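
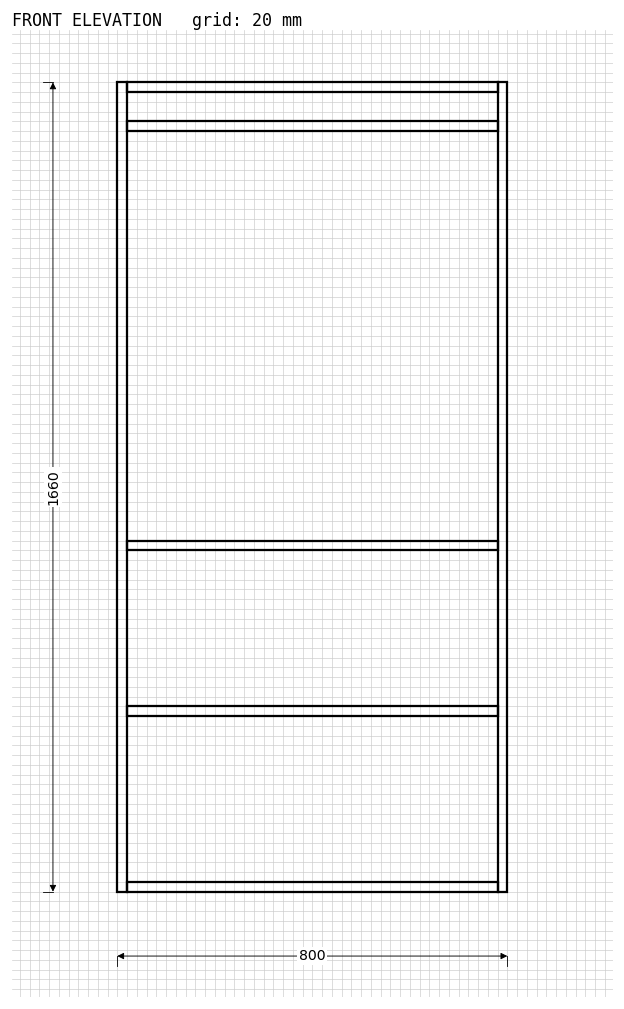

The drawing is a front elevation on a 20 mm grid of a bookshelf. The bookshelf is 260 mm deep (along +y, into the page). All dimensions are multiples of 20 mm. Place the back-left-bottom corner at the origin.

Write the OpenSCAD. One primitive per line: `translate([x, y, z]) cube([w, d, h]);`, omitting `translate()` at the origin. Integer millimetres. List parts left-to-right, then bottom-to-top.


cube([20, 260, 1660]);
translate([20, 0, 0]) cube([760, 260, 20]);
translate([20, 0, 360]) cube([760, 260, 20]);
translate([20, 0, 700]) cube([760, 260, 20]);
translate([20, 0, 1560]) cube([760, 260, 20]);
translate([20, 0, 1640]) cube([760, 260, 20]);
translate([780, 0, 0]) cube([20, 260, 1660]);


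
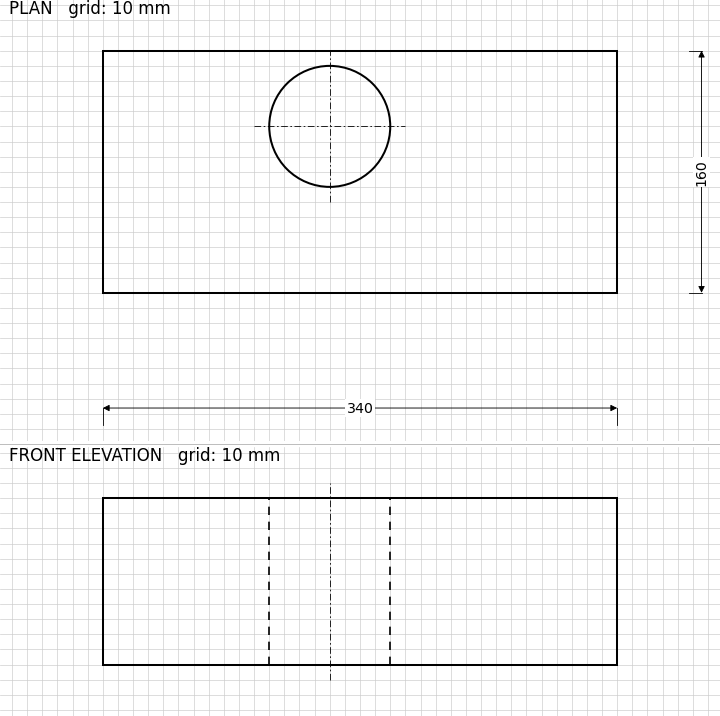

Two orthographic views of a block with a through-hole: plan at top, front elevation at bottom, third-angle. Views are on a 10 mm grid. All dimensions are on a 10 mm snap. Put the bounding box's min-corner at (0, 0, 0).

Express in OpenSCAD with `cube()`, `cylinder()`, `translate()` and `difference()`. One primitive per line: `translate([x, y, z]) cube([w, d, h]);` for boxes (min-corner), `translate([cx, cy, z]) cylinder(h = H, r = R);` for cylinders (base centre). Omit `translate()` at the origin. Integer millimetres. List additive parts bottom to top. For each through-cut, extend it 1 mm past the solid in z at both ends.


difference() {
  cube([340, 160, 110]);
  translate([150, 110, -1]) cylinder(h = 112, r = 40);
}


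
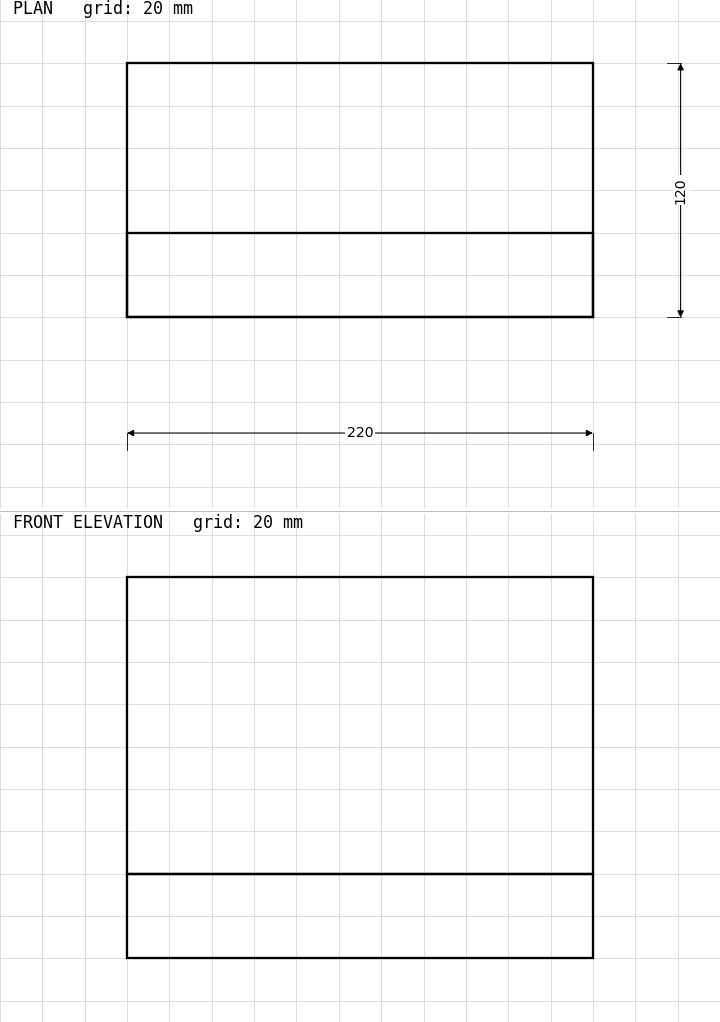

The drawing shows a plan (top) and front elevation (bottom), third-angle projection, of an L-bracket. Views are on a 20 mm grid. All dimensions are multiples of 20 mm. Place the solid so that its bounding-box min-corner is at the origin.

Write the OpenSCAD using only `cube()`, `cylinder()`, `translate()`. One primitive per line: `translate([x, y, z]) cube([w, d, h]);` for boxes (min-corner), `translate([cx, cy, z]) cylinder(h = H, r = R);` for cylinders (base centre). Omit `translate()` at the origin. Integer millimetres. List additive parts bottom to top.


cube([220, 120, 40]);
translate([0, 0, 40]) cube([220, 40, 140]);


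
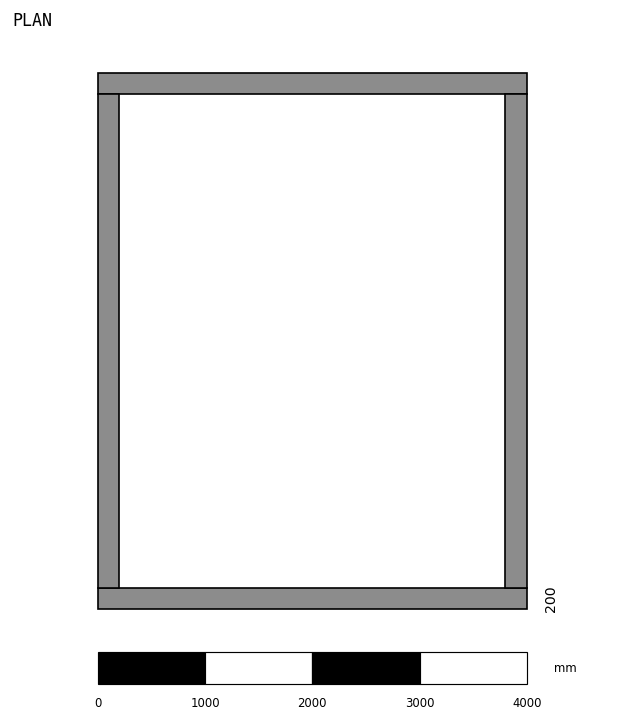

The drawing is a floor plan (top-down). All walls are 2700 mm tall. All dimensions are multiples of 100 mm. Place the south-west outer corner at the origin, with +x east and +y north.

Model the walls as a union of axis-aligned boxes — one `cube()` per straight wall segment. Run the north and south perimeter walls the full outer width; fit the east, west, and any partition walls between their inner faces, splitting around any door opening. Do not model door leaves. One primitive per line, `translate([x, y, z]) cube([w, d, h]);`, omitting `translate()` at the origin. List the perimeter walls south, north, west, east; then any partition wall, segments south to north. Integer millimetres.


cube([4000, 200, 2700]);
translate([0, 4800, 0]) cube([4000, 200, 2700]);
translate([0, 200, 0]) cube([200, 4600, 2700]);
translate([3800, 200, 0]) cube([200, 4600, 2700]);


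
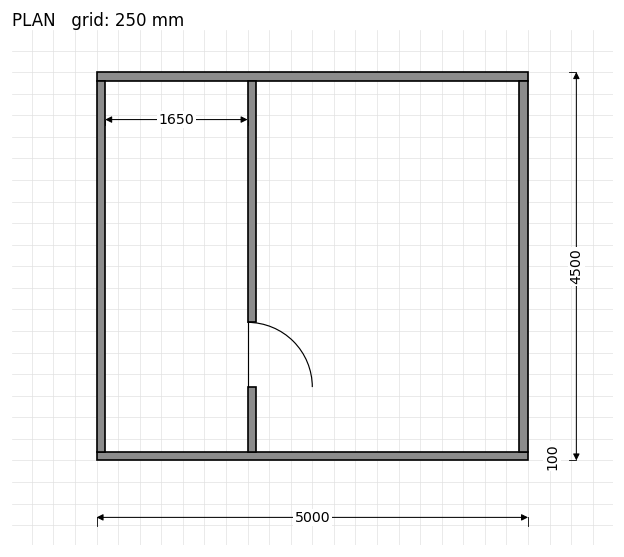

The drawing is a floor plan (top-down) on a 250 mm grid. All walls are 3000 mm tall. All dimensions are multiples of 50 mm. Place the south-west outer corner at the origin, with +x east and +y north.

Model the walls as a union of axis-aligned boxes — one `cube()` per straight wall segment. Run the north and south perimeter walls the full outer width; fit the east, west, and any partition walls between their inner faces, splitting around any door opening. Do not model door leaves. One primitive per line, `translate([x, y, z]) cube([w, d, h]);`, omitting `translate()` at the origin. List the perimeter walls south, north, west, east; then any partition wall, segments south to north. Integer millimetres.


cube([5000, 100, 3000]);
translate([0, 4400, 0]) cube([5000, 100, 3000]);
translate([0, 100, 0]) cube([100, 4300, 3000]);
translate([4900, 100, 0]) cube([100, 4300, 3000]);
translate([1750, 100, 0]) cube([100, 750, 3000]);
translate([1750, 1600, 0]) cube([100, 2800, 3000]);


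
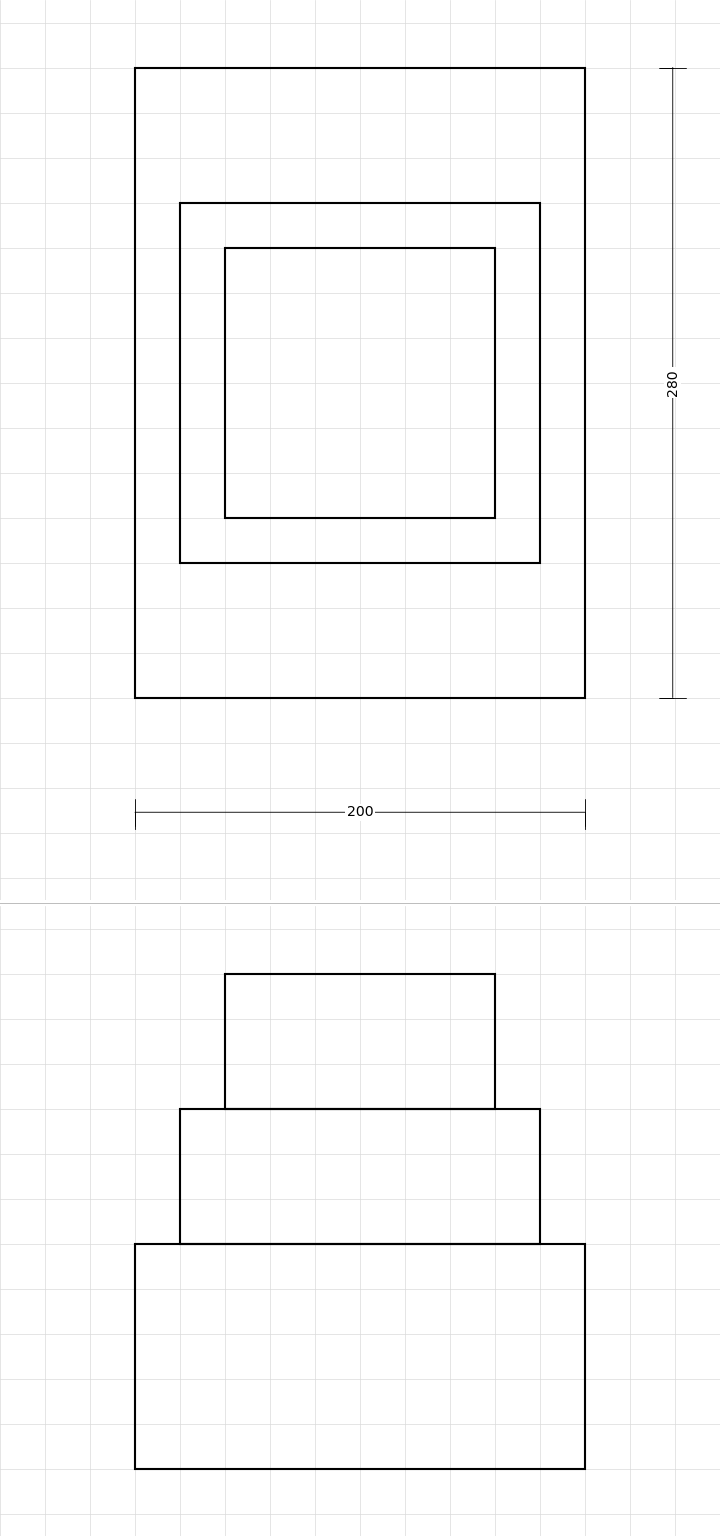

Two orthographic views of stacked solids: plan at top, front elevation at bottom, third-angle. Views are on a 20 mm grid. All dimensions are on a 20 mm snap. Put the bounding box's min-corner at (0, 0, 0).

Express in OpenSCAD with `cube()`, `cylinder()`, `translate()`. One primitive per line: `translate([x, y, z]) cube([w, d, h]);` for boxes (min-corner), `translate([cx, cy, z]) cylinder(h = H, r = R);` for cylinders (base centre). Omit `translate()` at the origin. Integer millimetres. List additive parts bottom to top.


cube([200, 280, 100]);
translate([20, 60, 100]) cube([160, 160, 60]);
translate([40, 80, 160]) cube([120, 120, 60]);


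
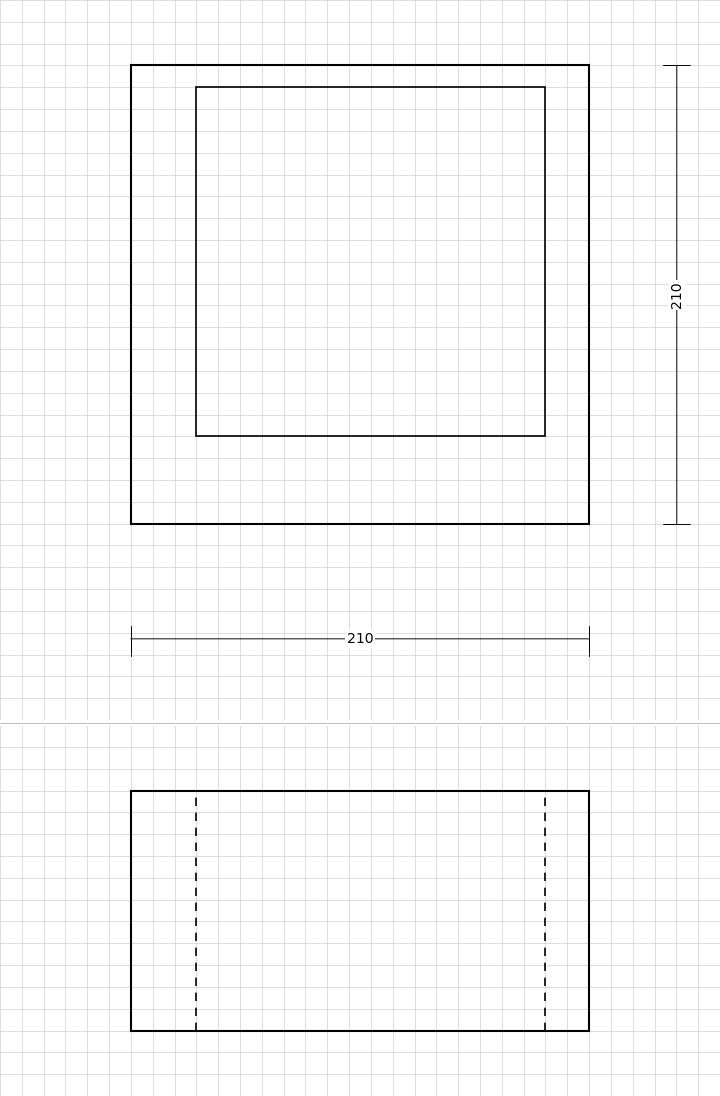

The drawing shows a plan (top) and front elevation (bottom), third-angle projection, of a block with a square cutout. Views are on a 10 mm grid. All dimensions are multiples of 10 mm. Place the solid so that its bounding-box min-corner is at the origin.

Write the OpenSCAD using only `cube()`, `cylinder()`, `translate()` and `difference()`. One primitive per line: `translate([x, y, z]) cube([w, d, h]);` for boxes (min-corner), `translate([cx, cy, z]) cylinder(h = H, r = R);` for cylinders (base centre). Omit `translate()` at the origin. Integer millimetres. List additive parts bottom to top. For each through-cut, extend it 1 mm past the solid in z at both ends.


difference() {
  cube([210, 210, 110]);
  translate([30, 40, -1]) cube([160, 160, 112]);
}


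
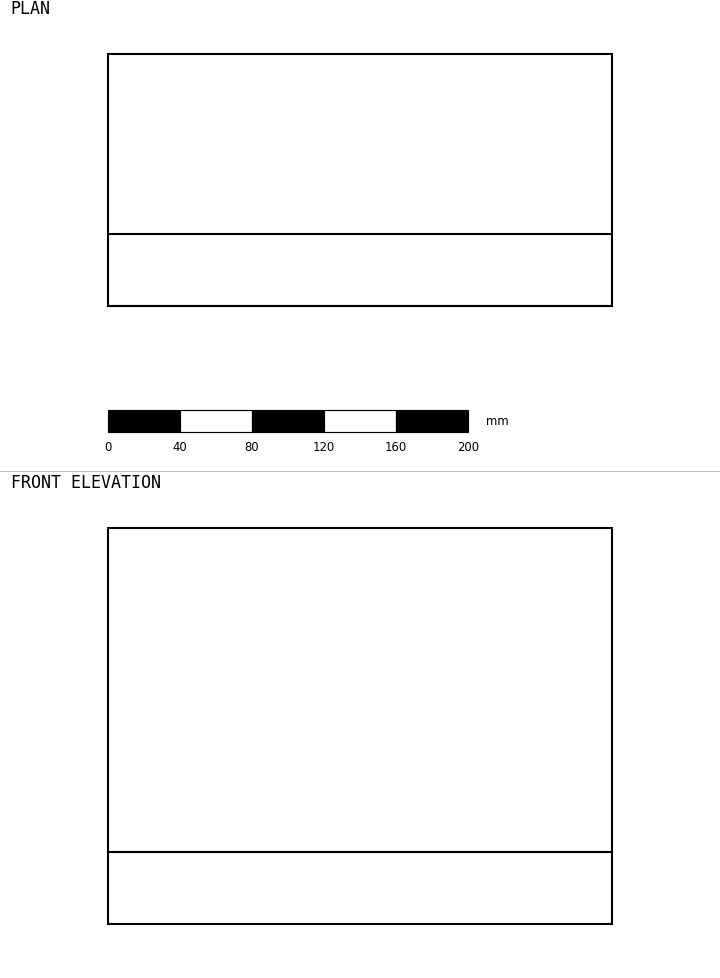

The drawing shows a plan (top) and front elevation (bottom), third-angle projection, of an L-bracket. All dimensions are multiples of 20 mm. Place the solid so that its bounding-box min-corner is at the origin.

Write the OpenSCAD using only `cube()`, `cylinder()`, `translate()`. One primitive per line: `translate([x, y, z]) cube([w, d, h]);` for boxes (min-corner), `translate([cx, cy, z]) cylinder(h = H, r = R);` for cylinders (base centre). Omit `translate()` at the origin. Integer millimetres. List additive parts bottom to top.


cube([280, 140, 40]);
translate([0, 0, 40]) cube([280, 40, 180]);


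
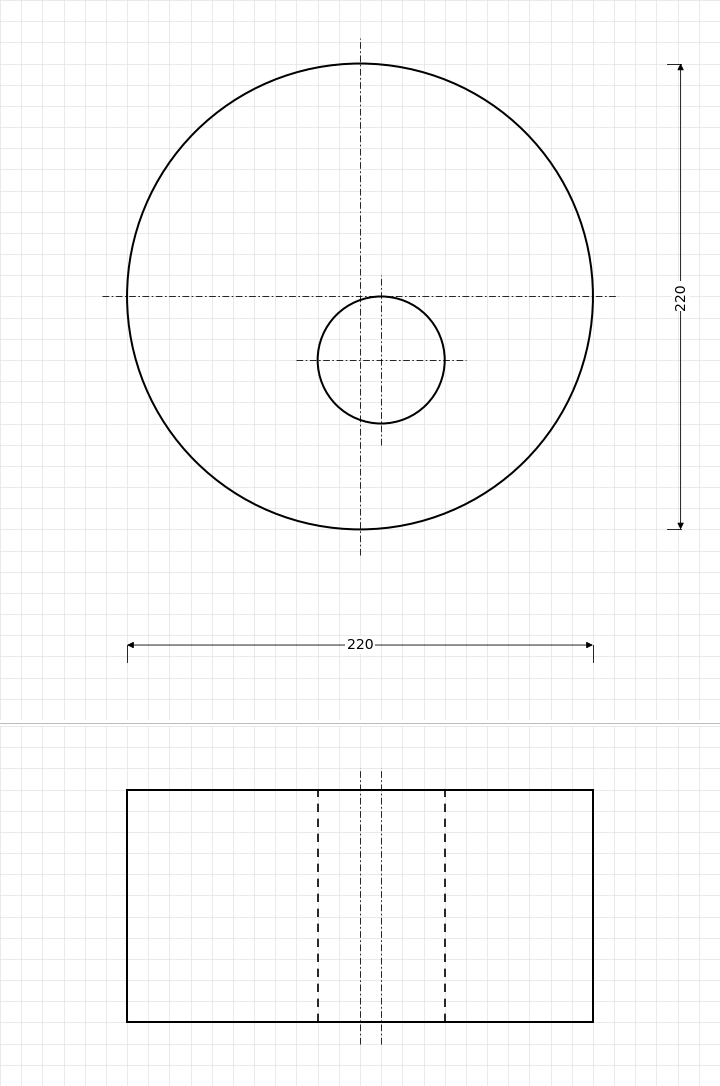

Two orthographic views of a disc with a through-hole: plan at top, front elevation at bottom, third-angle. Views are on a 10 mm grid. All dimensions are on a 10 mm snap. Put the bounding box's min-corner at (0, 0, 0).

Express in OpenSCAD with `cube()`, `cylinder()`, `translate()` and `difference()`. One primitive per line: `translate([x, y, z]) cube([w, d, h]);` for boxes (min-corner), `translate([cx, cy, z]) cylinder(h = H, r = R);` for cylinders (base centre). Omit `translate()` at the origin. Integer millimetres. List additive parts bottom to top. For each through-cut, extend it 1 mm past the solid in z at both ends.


difference() {
  translate([110, 110, 0]) cylinder(h = 110, r = 110);
  translate([120, 80, -1]) cylinder(h = 112, r = 30);
}


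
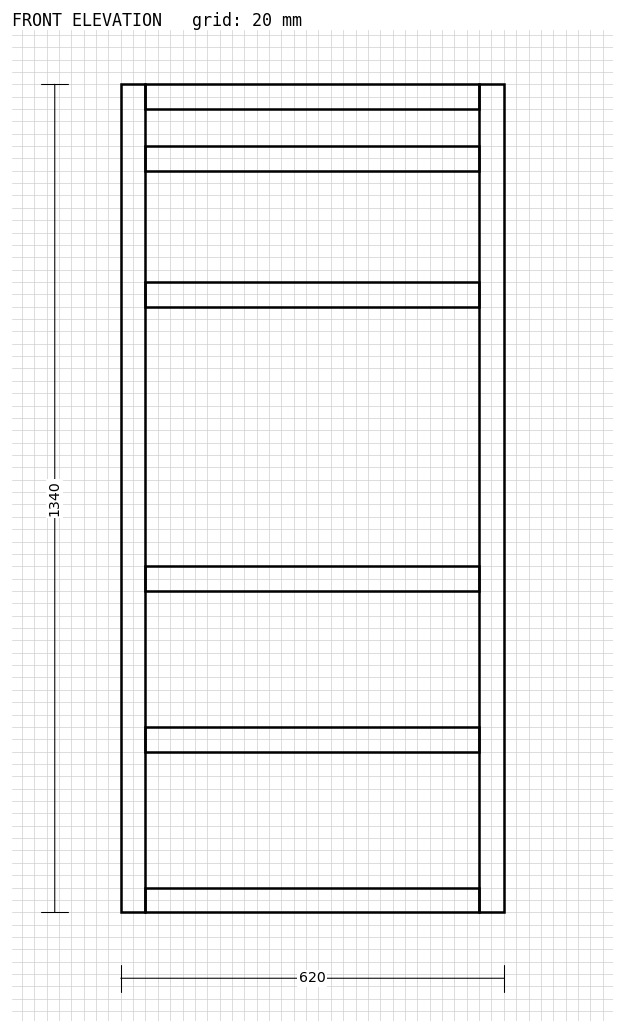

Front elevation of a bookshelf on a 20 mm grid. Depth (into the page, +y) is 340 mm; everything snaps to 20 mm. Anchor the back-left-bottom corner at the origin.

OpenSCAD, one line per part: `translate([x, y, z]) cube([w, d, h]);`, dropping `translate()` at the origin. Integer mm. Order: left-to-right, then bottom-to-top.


cube([40, 340, 1340]);
translate([40, 0, 0]) cube([540, 340, 40]);
translate([40, 0, 260]) cube([540, 340, 40]);
translate([40, 0, 520]) cube([540, 340, 40]);
translate([40, 0, 980]) cube([540, 340, 40]);
translate([40, 0, 1200]) cube([540, 340, 40]);
translate([40, 0, 1300]) cube([540, 340, 40]);
translate([580, 0, 0]) cube([40, 340, 1340]);


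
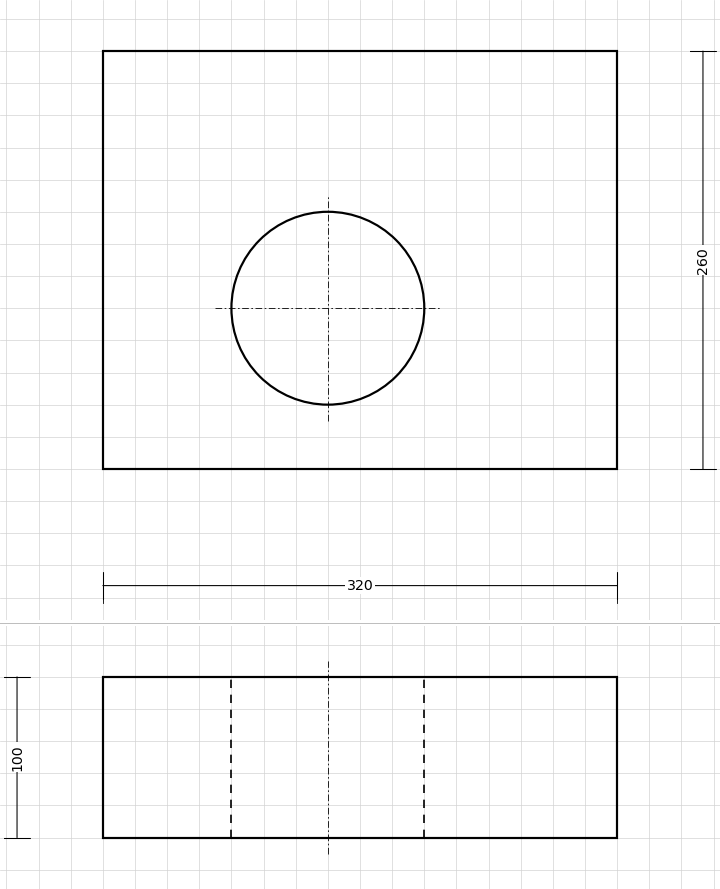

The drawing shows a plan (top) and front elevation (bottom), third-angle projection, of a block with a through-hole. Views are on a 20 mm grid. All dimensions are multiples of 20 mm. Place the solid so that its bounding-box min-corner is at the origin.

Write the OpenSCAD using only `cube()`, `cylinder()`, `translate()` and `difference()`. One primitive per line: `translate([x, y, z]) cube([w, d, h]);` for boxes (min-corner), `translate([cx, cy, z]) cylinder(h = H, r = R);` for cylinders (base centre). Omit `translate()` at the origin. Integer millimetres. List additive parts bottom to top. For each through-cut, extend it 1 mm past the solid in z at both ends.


difference() {
  cube([320, 260, 100]);
  translate([140, 100, -1]) cylinder(h = 102, r = 60);
}


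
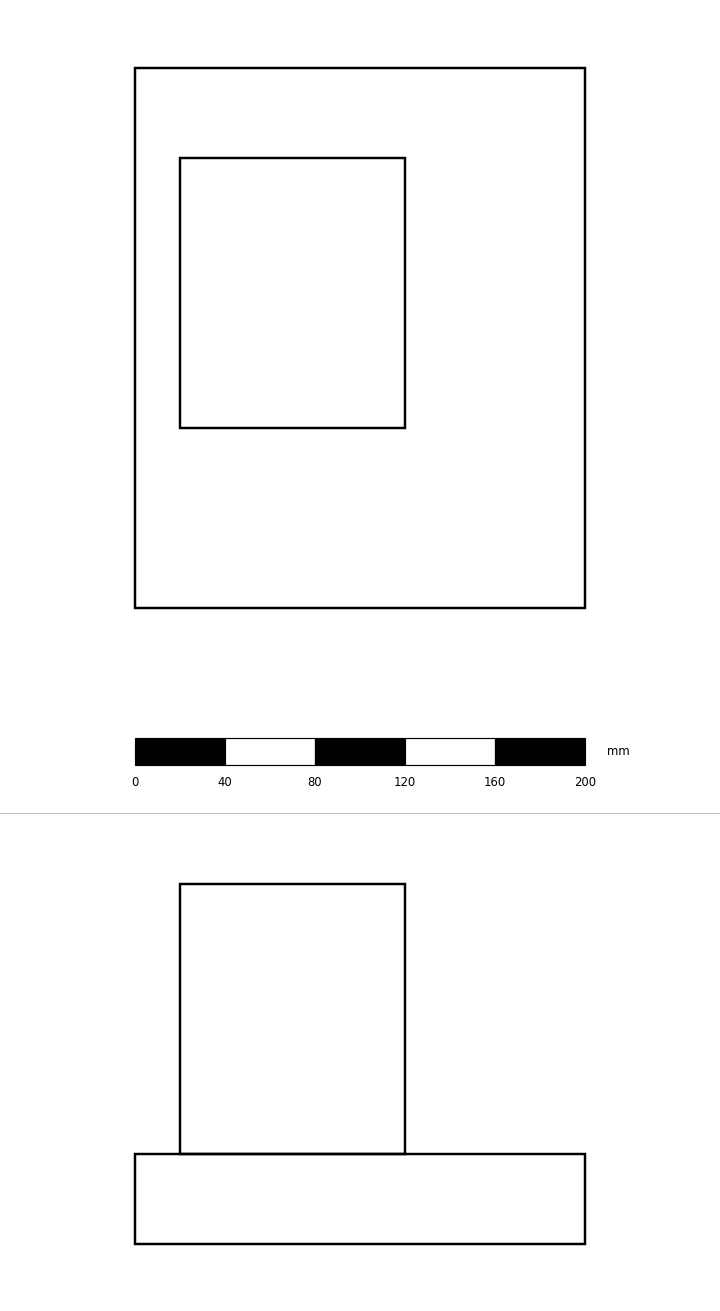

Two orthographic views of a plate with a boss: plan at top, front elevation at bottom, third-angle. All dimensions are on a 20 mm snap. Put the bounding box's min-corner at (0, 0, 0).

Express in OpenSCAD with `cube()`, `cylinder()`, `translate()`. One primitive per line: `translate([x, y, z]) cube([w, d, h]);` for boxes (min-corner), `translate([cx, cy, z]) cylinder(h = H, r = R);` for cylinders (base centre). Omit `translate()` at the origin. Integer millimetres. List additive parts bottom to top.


cube([200, 240, 40]);
translate([20, 80, 40]) cube([100, 120, 120]);


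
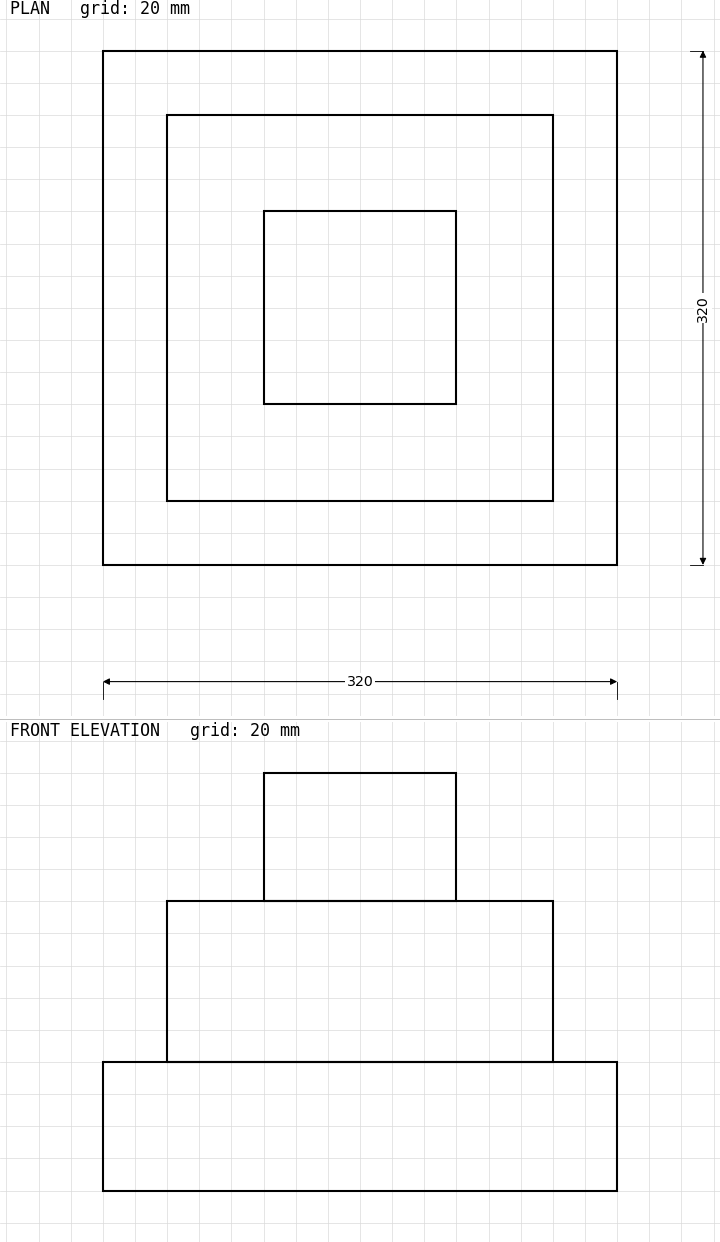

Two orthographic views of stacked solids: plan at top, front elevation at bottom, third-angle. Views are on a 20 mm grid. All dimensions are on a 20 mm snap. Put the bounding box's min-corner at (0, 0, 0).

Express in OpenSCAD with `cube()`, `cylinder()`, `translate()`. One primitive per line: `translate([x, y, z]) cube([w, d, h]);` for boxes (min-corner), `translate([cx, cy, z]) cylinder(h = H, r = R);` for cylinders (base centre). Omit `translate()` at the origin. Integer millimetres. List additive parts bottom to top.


cube([320, 320, 80]);
translate([40, 40, 80]) cube([240, 240, 100]);
translate([100, 100, 180]) cube([120, 120, 80]);


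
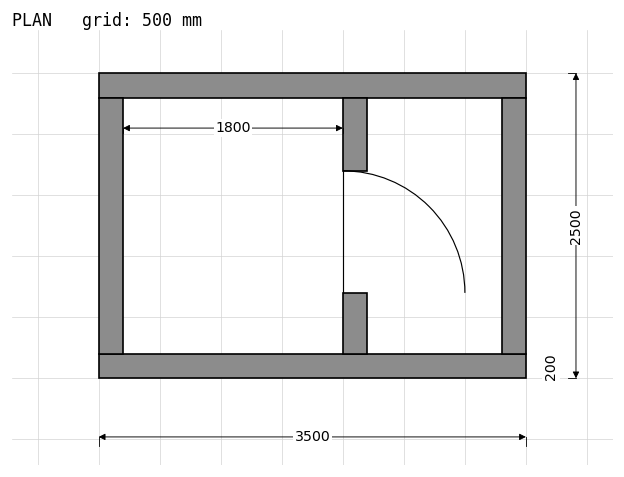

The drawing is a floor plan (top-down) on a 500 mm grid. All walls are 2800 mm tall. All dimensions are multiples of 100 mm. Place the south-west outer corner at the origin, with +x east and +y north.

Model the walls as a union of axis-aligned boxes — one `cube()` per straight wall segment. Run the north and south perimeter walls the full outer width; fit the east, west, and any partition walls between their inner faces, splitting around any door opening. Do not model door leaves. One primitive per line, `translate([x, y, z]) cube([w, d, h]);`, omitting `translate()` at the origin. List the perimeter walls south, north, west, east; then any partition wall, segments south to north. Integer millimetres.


cube([3500, 200, 2800]);
translate([0, 2300, 0]) cube([3500, 200, 2800]);
translate([0, 200, 0]) cube([200, 2100, 2800]);
translate([3300, 200, 0]) cube([200, 2100, 2800]);
translate([2000, 200, 0]) cube([200, 500, 2800]);
translate([2000, 1700, 0]) cube([200, 600, 2800]);


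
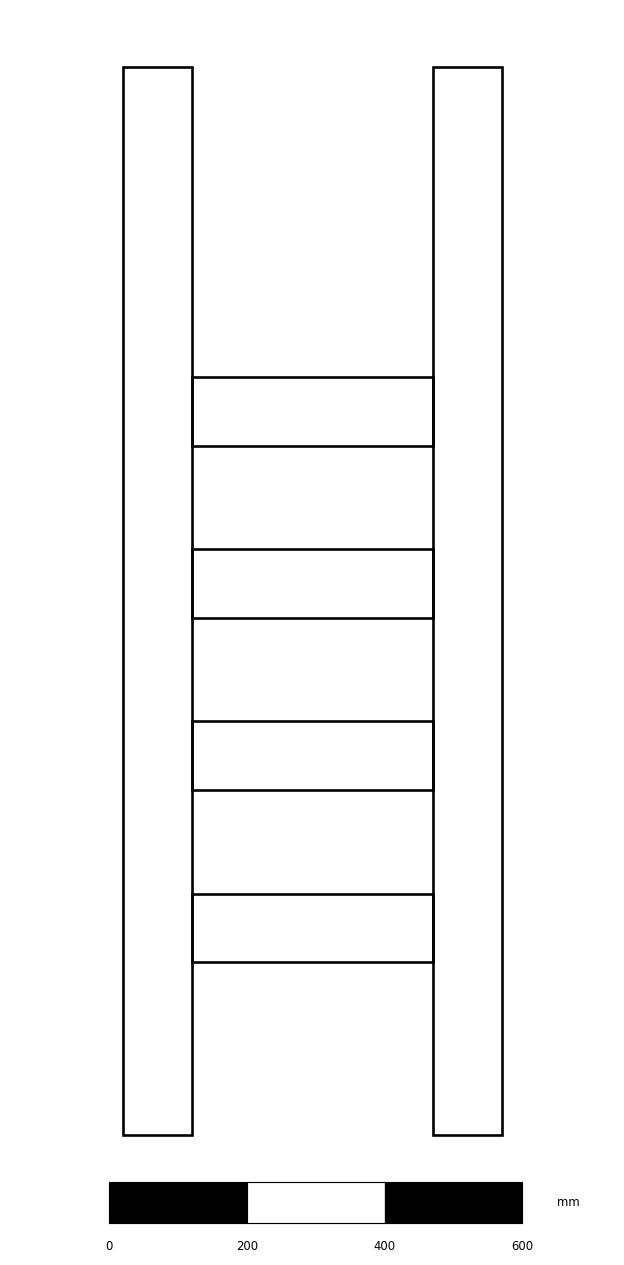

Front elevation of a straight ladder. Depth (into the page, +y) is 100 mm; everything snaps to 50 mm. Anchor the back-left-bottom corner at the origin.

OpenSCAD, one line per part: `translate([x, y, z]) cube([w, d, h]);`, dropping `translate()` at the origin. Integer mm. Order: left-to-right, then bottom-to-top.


cube([100, 100, 1550]);
translate([100, 0, 250]) cube([350, 100, 100]);
translate([100, 0, 500]) cube([350, 100, 100]);
translate([100, 0, 750]) cube([350, 100, 100]);
translate([100, 0, 1000]) cube([350, 100, 100]);
translate([450, 0, 0]) cube([100, 100, 1550]);


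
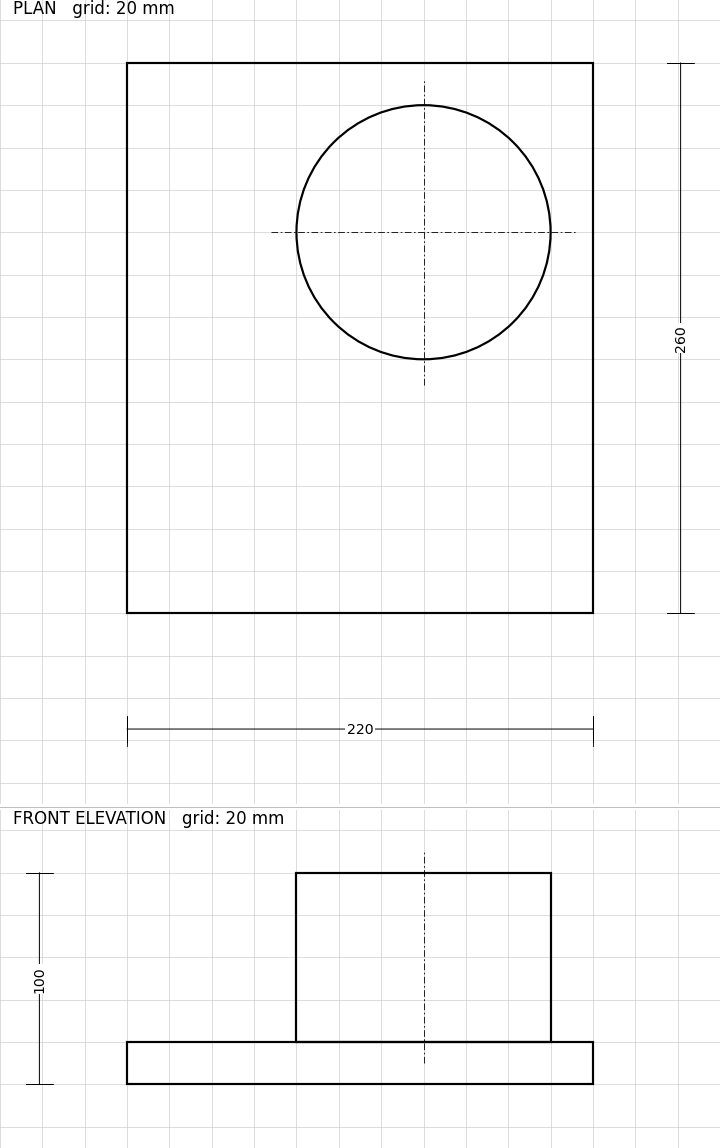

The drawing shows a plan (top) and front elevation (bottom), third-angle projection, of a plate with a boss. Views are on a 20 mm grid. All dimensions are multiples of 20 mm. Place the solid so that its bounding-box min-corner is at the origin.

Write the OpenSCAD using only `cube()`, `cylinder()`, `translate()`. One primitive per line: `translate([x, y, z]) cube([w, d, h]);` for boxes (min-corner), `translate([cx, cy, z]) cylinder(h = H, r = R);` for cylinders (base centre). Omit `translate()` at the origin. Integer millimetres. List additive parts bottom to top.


cube([220, 260, 20]);
translate([140, 180, 20]) cylinder(h = 80, r = 60);


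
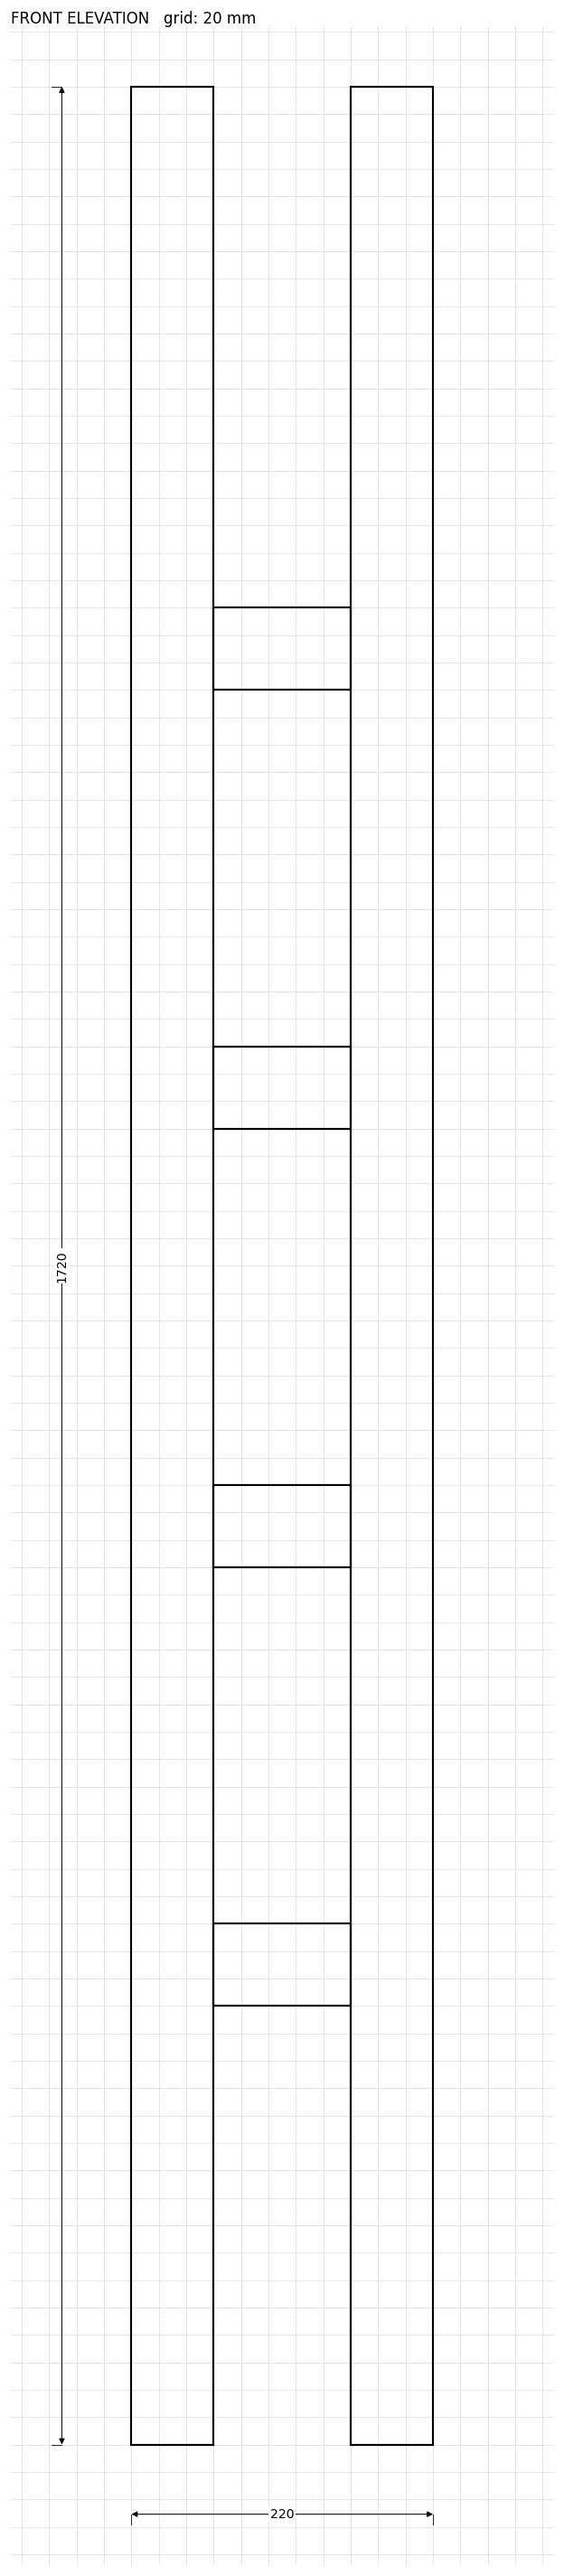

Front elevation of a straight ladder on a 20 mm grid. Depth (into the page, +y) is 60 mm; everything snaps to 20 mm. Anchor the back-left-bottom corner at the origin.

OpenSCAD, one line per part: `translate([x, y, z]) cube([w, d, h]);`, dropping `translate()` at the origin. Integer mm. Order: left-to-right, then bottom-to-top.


cube([60, 60, 1720]);
translate([60, 0, 320]) cube([100, 60, 60]);
translate([60, 0, 640]) cube([100, 60, 60]);
translate([60, 0, 960]) cube([100, 60, 60]);
translate([60, 0, 1280]) cube([100, 60, 60]);
translate([160, 0, 0]) cube([60, 60, 1720]);


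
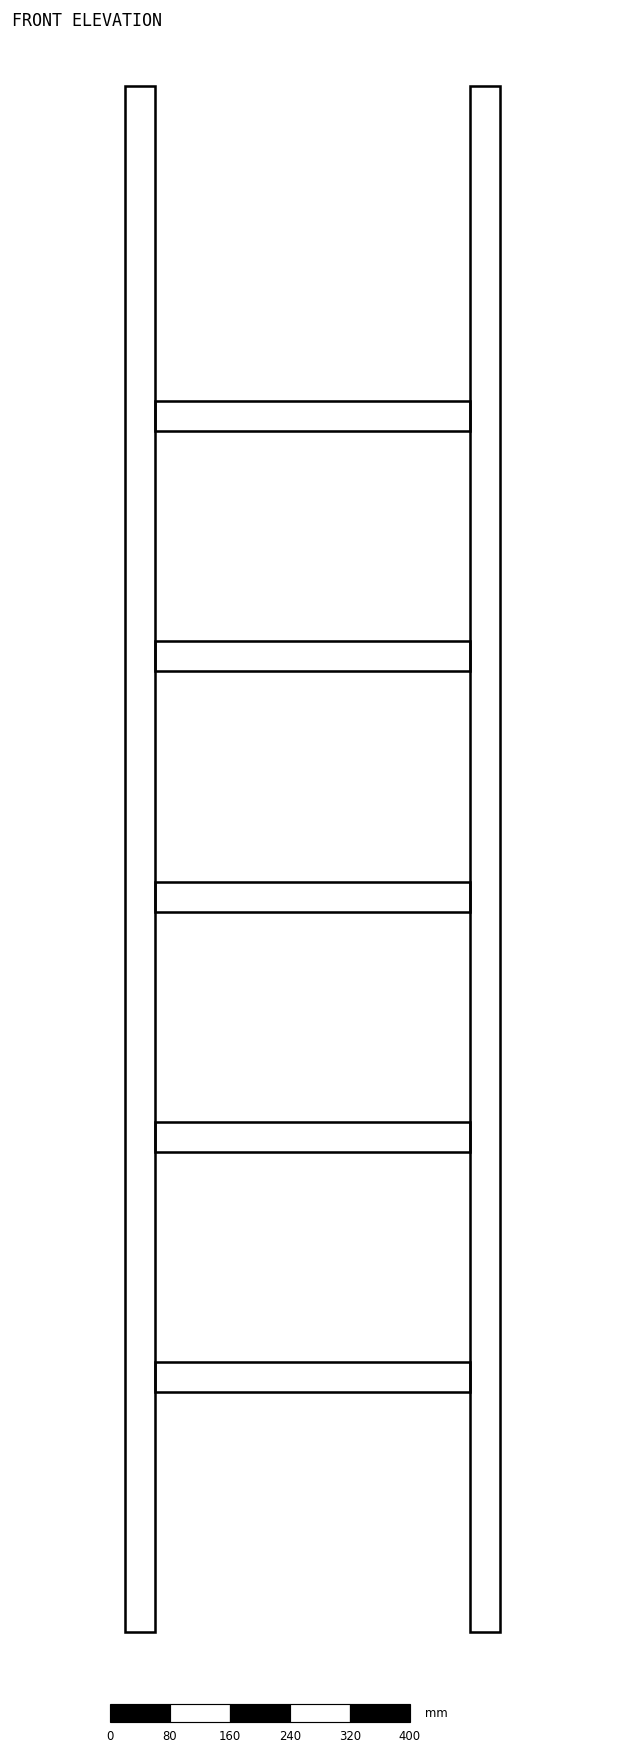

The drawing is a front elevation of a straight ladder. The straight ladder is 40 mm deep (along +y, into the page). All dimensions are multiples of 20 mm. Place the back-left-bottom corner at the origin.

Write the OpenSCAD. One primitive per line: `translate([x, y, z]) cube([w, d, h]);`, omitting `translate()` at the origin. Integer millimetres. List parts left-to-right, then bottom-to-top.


cube([40, 40, 2060]);
translate([40, 0, 320]) cube([420, 40, 40]);
translate([40, 0, 640]) cube([420, 40, 40]);
translate([40, 0, 960]) cube([420, 40, 40]);
translate([40, 0, 1280]) cube([420, 40, 40]);
translate([40, 0, 1600]) cube([420, 40, 40]);
translate([460, 0, 0]) cube([40, 40, 2060]);


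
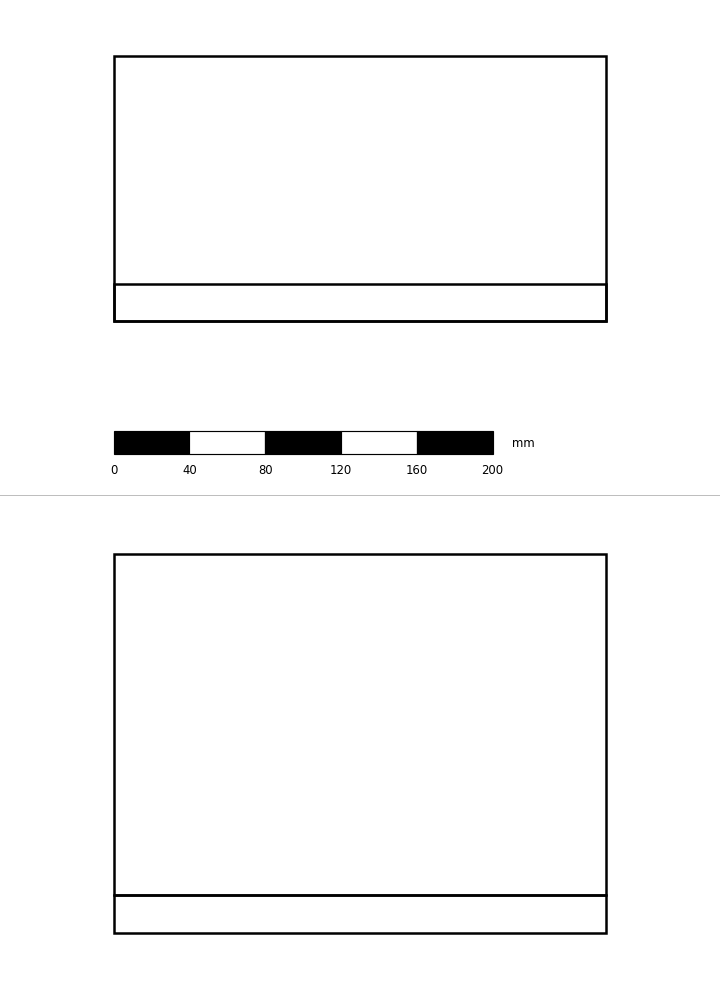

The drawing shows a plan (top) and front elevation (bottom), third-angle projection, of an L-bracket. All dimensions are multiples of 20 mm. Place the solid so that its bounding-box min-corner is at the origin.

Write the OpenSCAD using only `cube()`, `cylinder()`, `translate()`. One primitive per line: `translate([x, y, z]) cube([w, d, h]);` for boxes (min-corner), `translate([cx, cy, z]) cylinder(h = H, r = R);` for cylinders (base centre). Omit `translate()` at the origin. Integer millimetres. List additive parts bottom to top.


cube([260, 140, 20]);
translate([0, 0, 20]) cube([260, 20, 180]);


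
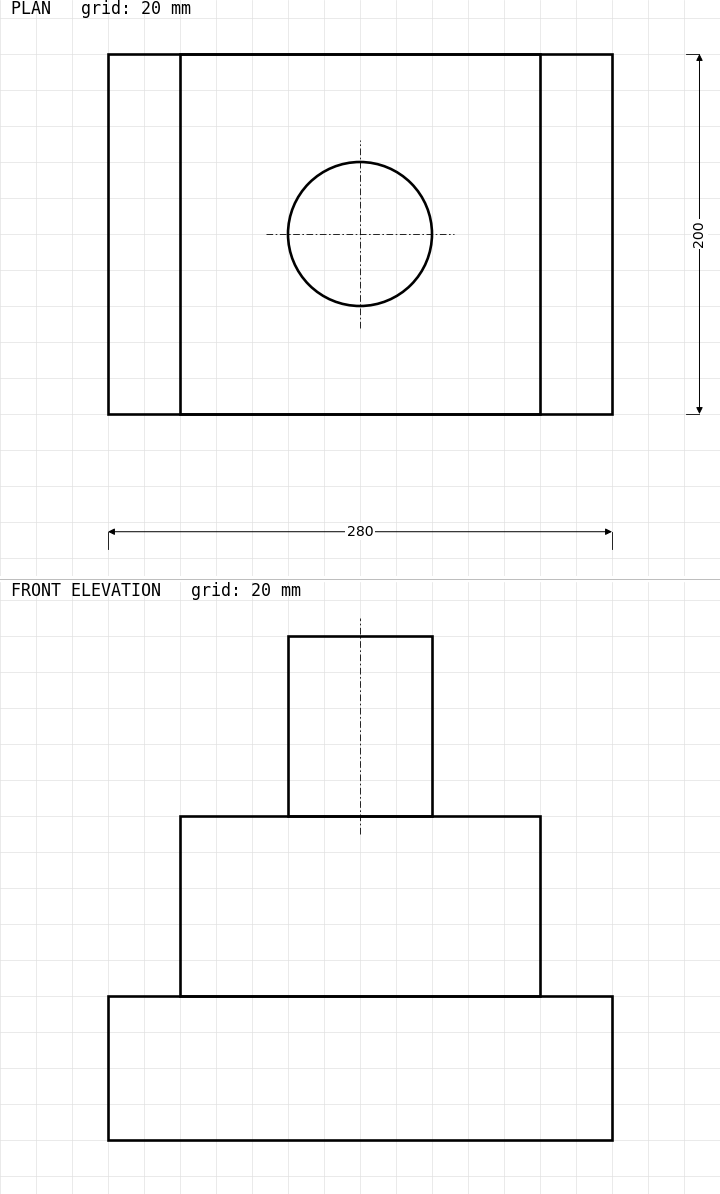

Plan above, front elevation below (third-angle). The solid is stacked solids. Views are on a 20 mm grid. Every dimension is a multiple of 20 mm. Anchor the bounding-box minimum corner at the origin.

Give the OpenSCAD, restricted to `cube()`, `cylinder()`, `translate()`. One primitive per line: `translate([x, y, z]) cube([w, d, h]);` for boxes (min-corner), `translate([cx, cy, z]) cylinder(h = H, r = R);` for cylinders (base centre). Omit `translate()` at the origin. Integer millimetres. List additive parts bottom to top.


cube([280, 200, 80]);
translate([40, 0, 80]) cube([200, 200, 100]);
translate([140, 100, 180]) cylinder(h = 100, r = 40);


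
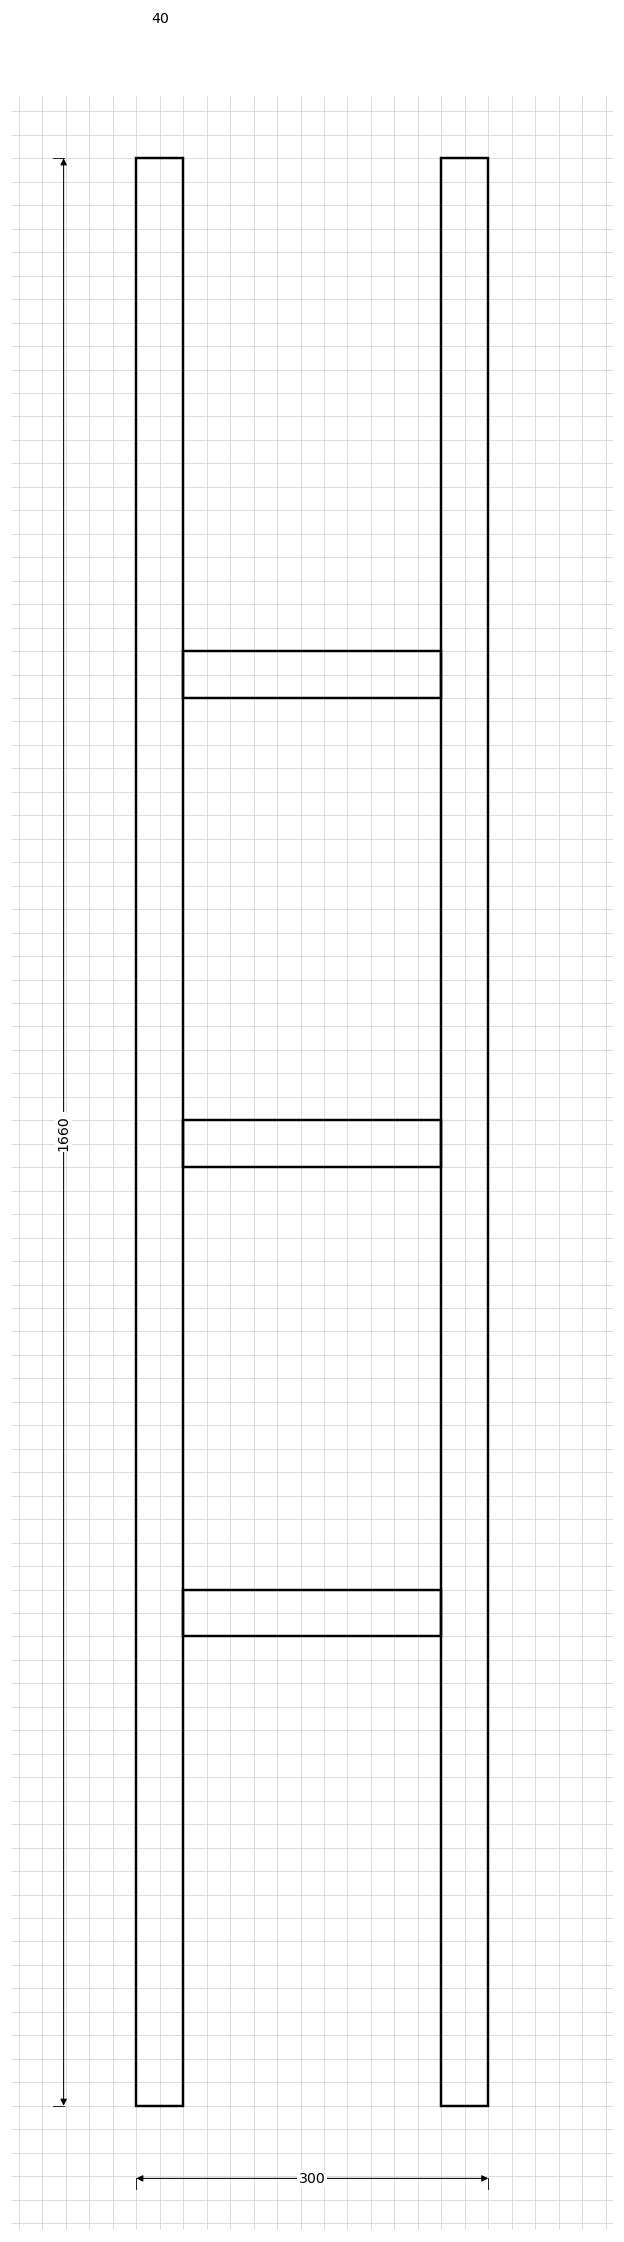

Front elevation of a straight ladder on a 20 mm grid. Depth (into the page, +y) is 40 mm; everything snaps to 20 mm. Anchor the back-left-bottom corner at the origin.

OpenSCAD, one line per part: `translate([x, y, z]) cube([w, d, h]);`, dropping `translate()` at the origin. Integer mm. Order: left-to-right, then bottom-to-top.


cube([40, 40, 1660]);
translate([40, 0, 400]) cube([220, 40, 40]);
translate([40, 0, 800]) cube([220, 40, 40]);
translate([40, 0, 1200]) cube([220, 40, 40]);
translate([260, 0, 0]) cube([40, 40, 1660]);


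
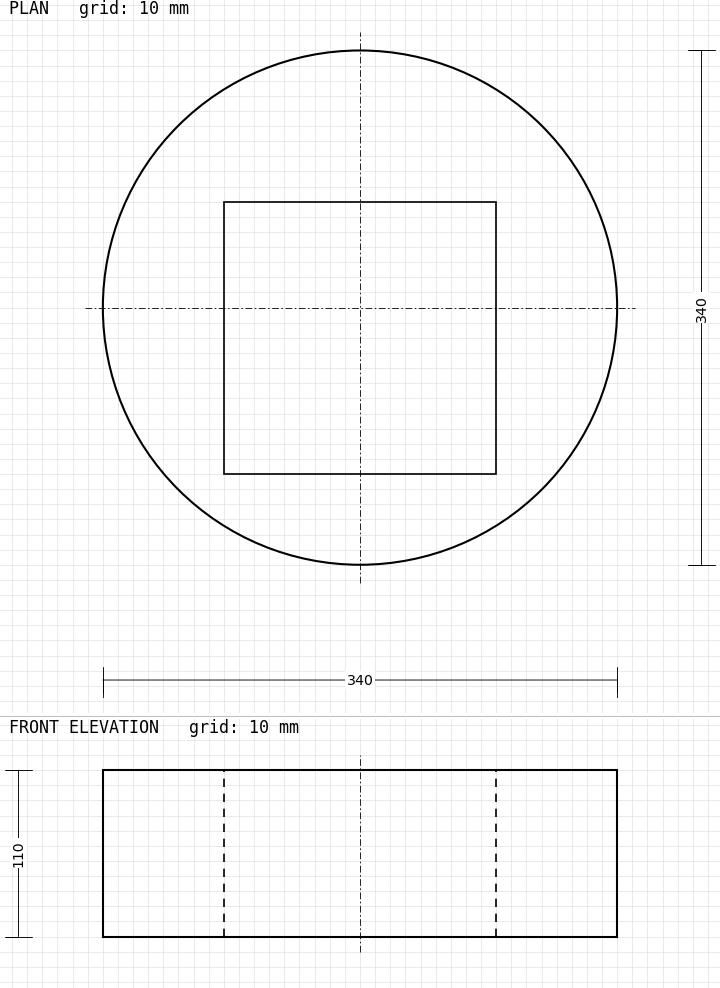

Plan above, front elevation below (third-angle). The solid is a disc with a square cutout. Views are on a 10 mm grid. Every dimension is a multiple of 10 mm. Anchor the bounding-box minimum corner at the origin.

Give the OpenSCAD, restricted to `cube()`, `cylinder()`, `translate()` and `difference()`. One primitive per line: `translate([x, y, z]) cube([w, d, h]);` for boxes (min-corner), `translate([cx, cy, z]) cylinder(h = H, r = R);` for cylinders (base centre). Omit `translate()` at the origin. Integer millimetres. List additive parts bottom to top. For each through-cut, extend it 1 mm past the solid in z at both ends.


difference() {
  translate([170, 170, 0]) cylinder(h = 110, r = 170);
  translate([80, 60, -1]) cube([180, 180, 112]);
}


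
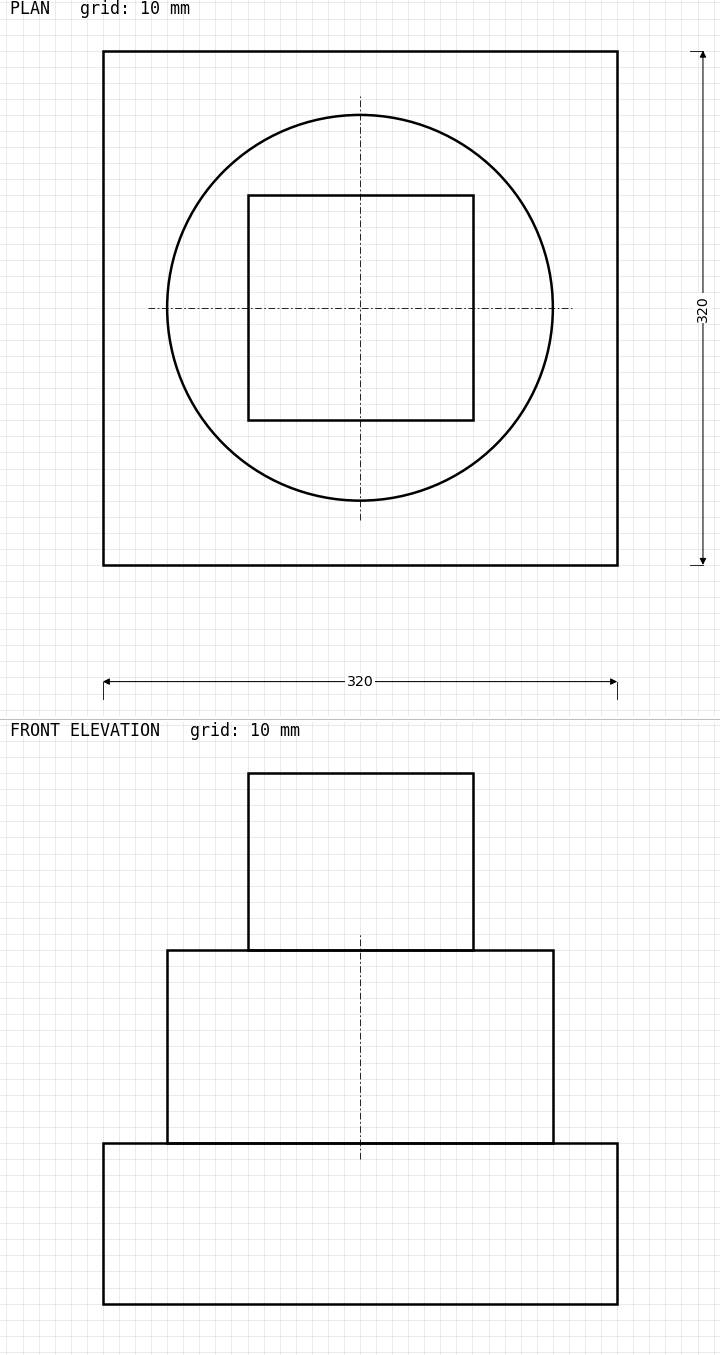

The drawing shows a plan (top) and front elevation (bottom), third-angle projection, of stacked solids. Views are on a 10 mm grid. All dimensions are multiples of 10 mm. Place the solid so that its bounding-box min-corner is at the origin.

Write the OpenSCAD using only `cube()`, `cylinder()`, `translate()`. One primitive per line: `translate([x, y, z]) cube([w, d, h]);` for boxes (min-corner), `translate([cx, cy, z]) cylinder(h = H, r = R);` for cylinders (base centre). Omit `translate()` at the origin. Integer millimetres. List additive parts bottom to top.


cube([320, 320, 100]);
translate([160, 160, 100]) cylinder(h = 120, r = 120);
translate([90, 90, 220]) cube([140, 140, 110]);


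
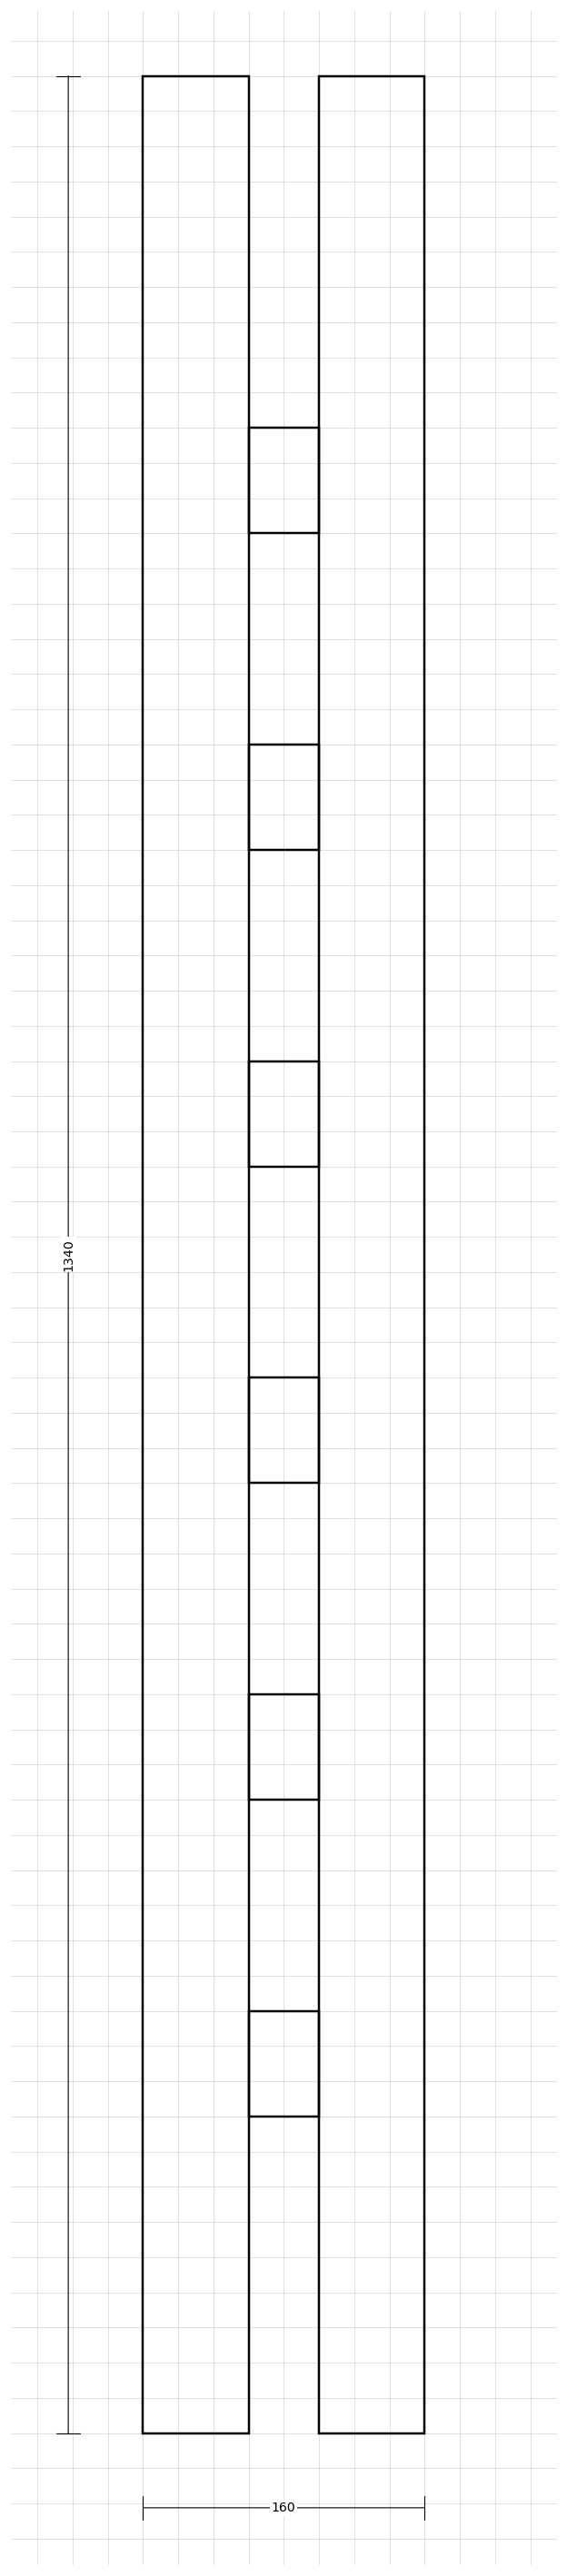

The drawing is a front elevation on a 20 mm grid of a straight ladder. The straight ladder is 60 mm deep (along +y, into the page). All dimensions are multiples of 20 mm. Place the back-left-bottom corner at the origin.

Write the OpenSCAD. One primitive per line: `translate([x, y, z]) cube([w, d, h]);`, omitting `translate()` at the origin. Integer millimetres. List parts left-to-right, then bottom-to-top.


cube([60, 60, 1340]);
translate([60, 0, 180]) cube([40, 60, 60]);
translate([60, 0, 360]) cube([40, 60, 60]);
translate([60, 0, 540]) cube([40, 60, 60]);
translate([60, 0, 720]) cube([40, 60, 60]);
translate([60, 0, 900]) cube([40, 60, 60]);
translate([60, 0, 1080]) cube([40, 60, 60]);
translate([100, 0, 0]) cube([60, 60, 1340]);


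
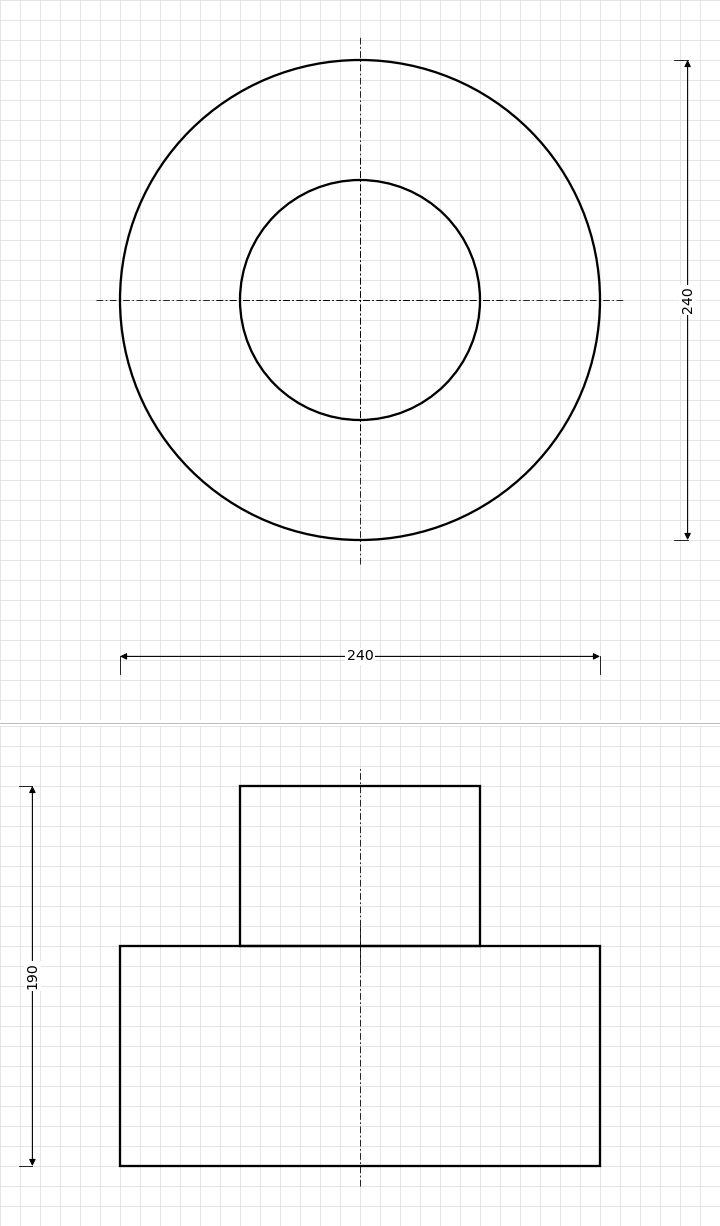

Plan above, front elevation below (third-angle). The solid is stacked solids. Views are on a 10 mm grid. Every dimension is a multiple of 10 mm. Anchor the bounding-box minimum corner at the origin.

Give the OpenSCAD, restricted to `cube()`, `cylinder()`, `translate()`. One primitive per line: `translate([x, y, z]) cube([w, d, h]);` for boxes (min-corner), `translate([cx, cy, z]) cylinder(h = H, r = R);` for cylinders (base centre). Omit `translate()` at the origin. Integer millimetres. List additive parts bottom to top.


translate([120, 120, 0]) cylinder(h = 110, r = 120);
translate([120, 120, 110]) cylinder(h = 80, r = 60);


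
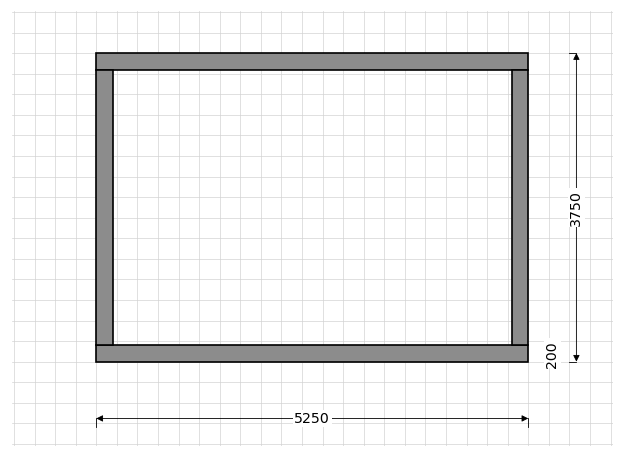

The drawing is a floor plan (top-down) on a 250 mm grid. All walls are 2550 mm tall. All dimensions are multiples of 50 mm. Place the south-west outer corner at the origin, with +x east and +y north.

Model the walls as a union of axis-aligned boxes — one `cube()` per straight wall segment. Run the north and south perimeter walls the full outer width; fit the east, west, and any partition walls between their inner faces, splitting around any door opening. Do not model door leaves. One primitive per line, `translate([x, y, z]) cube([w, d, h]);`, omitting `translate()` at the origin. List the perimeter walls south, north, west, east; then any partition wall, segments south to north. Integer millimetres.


cube([5250, 200, 2550]);
translate([0, 3550, 0]) cube([5250, 200, 2550]);
translate([0, 200, 0]) cube([200, 3350, 2550]);
translate([5050, 200, 0]) cube([200, 3350, 2550]);


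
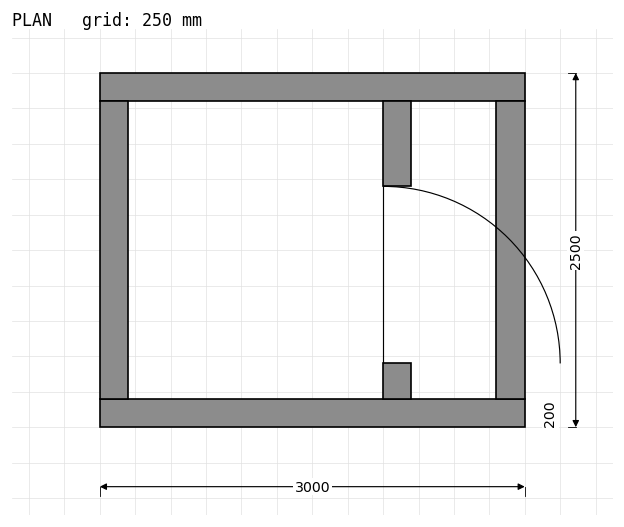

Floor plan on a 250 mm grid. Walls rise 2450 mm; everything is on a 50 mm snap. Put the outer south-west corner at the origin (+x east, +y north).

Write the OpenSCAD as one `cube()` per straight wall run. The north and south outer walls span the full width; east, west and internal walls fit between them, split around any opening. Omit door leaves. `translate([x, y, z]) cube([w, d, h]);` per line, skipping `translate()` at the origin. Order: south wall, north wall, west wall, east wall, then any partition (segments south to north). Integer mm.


cube([3000, 200, 2450]);
translate([0, 2300, 0]) cube([3000, 200, 2450]);
translate([0, 200, 0]) cube([200, 2100, 2450]);
translate([2800, 200, 0]) cube([200, 2100, 2450]);
translate([2000, 200, 0]) cube([200, 250, 2450]);
translate([2000, 1700, 0]) cube([200, 600, 2450]);


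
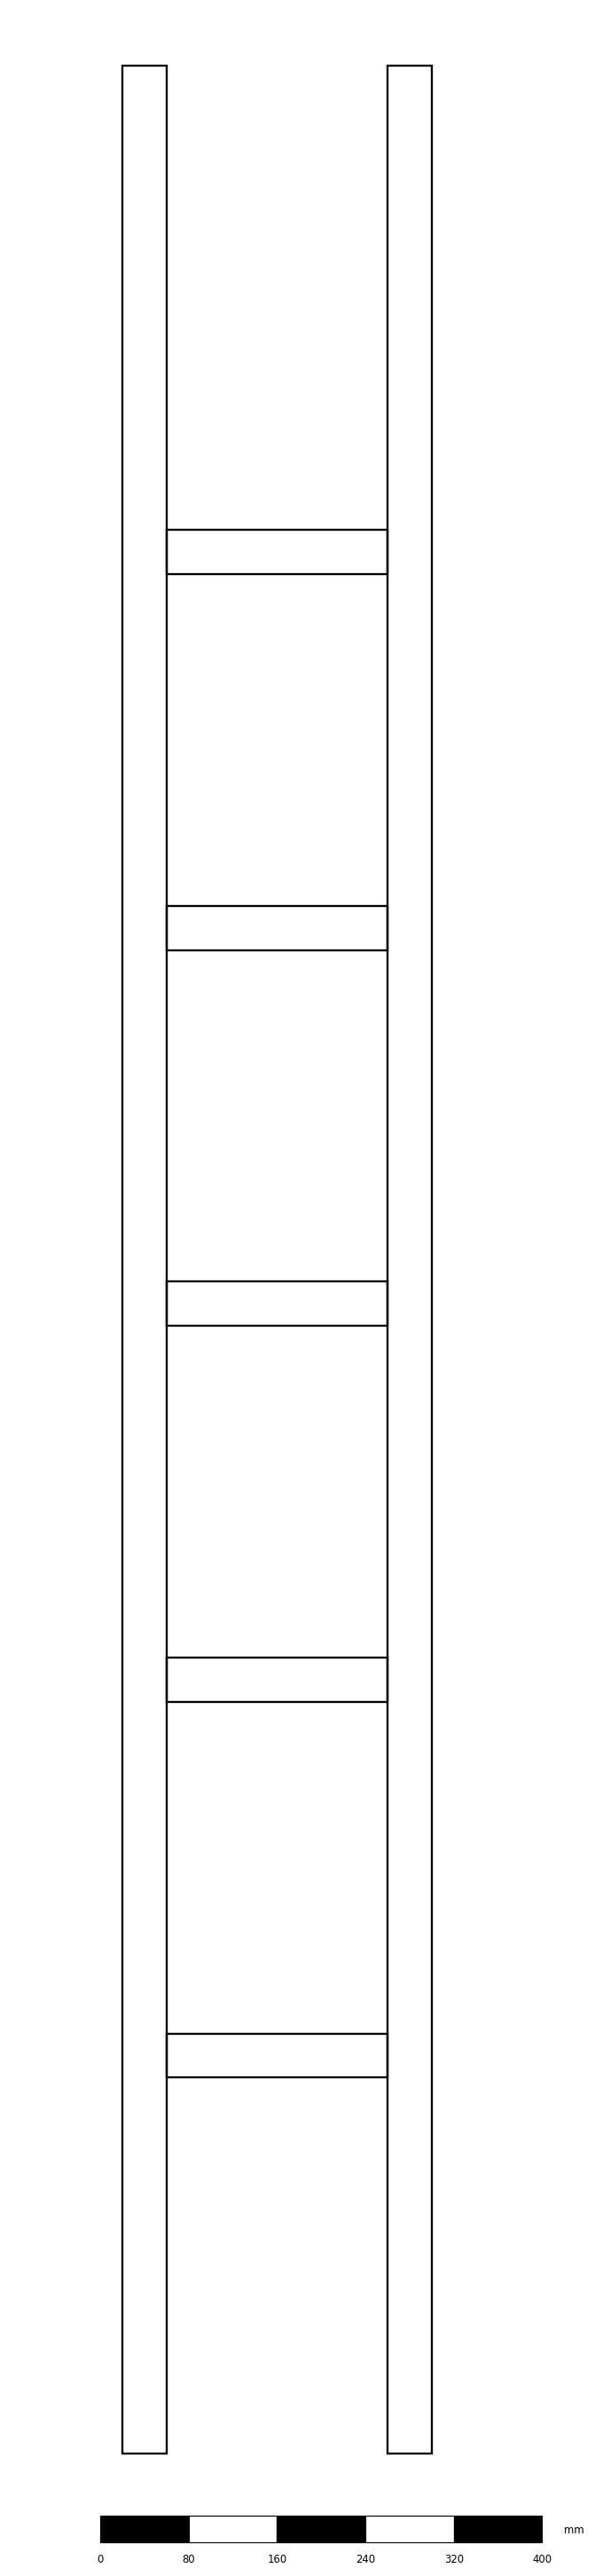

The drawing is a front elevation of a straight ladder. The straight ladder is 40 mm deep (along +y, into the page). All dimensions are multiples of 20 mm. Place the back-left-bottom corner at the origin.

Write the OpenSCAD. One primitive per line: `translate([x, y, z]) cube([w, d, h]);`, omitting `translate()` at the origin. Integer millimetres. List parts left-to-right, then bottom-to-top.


cube([40, 40, 2160]);
translate([40, 0, 340]) cube([200, 40, 40]);
translate([40, 0, 680]) cube([200, 40, 40]);
translate([40, 0, 1020]) cube([200, 40, 40]);
translate([40, 0, 1360]) cube([200, 40, 40]);
translate([40, 0, 1700]) cube([200, 40, 40]);
translate([240, 0, 0]) cube([40, 40, 2160]);


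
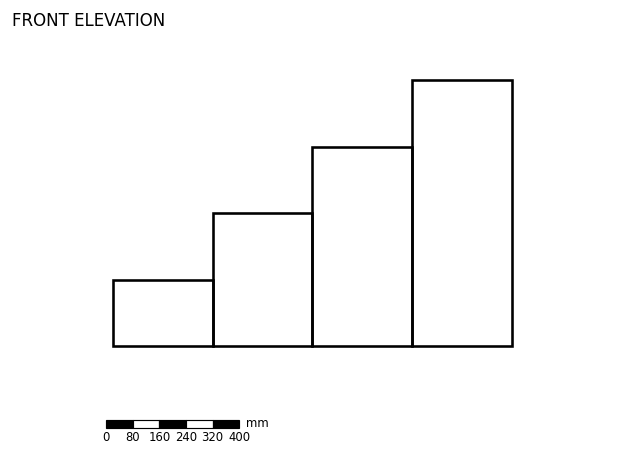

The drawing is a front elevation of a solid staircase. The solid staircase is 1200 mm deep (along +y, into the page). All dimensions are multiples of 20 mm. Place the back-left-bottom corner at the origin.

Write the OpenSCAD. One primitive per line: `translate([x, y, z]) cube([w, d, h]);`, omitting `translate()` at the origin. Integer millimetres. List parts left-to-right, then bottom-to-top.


cube([300, 1200, 200]);
translate([300, 0, 0]) cube([300, 1200, 400]);
translate([600, 0, 0]) cube([300, 1200, 600]);
translate([900, 0, 0]) cube([300, 1200, 800]);


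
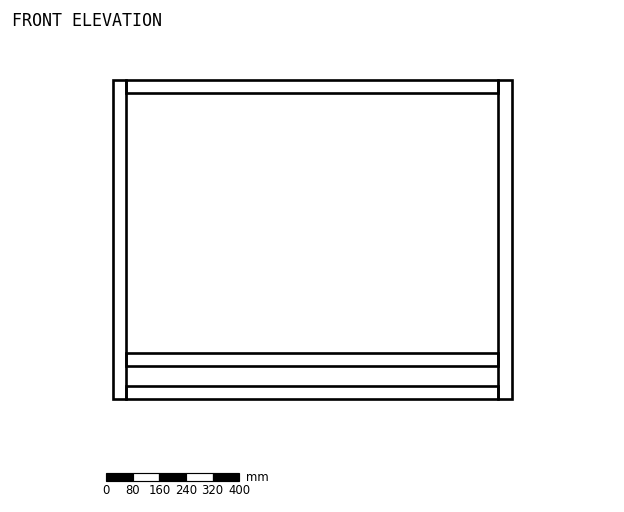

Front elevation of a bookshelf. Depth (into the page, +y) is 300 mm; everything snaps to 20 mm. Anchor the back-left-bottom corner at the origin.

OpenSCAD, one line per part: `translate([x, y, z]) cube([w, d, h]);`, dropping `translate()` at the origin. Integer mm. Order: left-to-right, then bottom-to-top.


cube([40, 300, 960]);
translate([40, 0, 0]) cube([1120, 300, 40]);
translate([40, 0, 100]) cube([1120, 300, 40]);
translate([40, 0, 920]) cube([1120, 300, 40]);
translate([1160, 0, 0]) cube([40, 300, 960]);
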